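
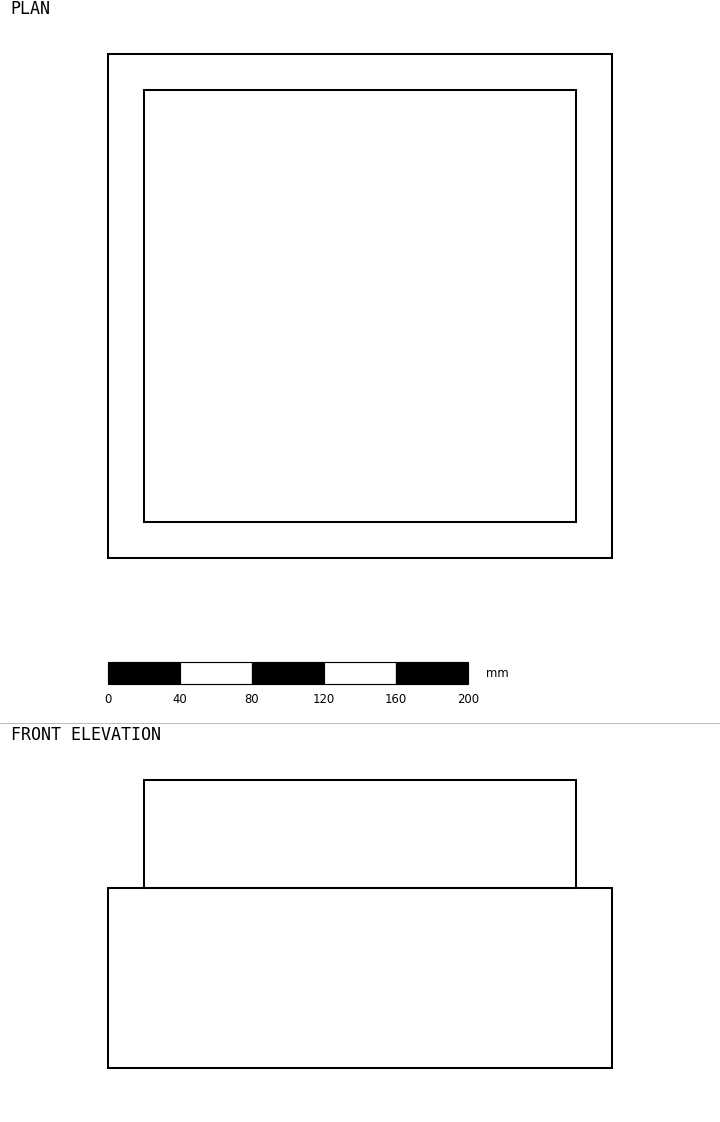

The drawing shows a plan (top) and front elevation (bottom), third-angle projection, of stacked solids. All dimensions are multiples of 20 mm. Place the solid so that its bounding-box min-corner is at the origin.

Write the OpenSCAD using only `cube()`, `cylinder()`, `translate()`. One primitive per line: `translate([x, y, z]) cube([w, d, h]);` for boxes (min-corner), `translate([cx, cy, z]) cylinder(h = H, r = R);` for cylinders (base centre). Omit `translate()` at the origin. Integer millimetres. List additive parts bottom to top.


cube([280, 280, 100]);
translate([20, 20, 100]) cube([240, 240, 60]);


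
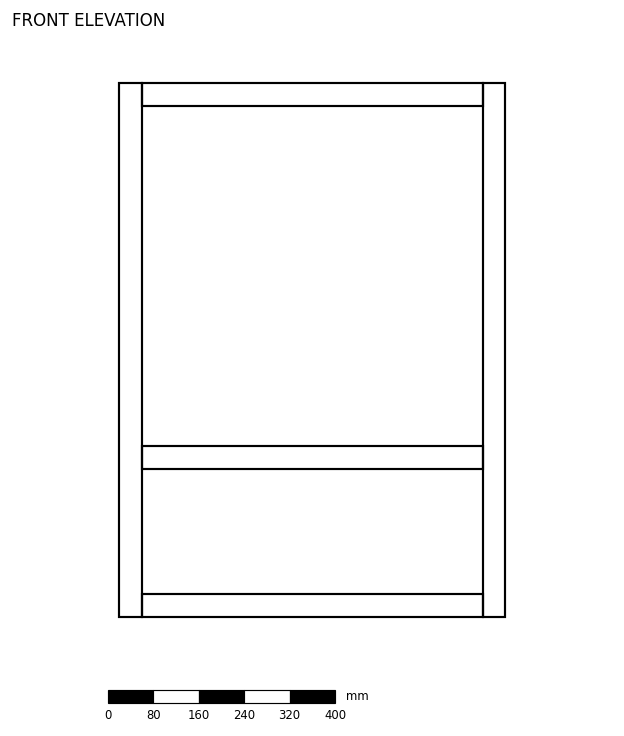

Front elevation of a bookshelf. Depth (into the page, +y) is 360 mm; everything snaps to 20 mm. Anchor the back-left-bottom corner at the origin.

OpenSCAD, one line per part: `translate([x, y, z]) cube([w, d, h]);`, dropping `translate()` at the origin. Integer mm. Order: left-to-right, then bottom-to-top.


cube([40, 360, 940]);
translate([40, 0, 0]) cube([600, 360, 40]);
translate([40, 0, 260]) cube([600, 360, 40]);
translate([40, 0, 900]) cube([600, 360, 40]);
translate([640, 0, 0]) cube([40, 360, 940]);


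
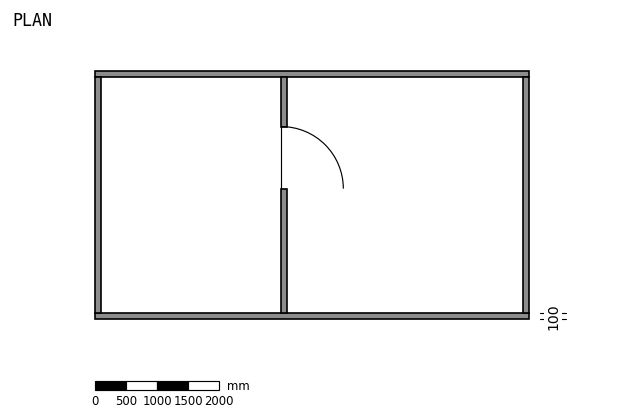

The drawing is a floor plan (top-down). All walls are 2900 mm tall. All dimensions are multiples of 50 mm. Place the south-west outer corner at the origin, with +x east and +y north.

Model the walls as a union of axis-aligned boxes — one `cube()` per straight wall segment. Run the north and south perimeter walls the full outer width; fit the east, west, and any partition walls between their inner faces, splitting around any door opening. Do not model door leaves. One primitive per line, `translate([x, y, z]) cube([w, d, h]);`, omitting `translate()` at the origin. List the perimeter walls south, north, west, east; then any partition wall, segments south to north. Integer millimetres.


cube([7000, 100, 2900]);
translate([0, 3900, 0]) cube([7000, 100, 2900]);
translate([0, 100, 0]) cube([100, 3800, 2900]);
translate([6900, 100, 0]) cube([100, 3800, 2900]);
translate([3000, 100, 0]) cube([100, 2000, 2900]);
translate([3000, 3100, 0]) cube([100, 800, 2900]);


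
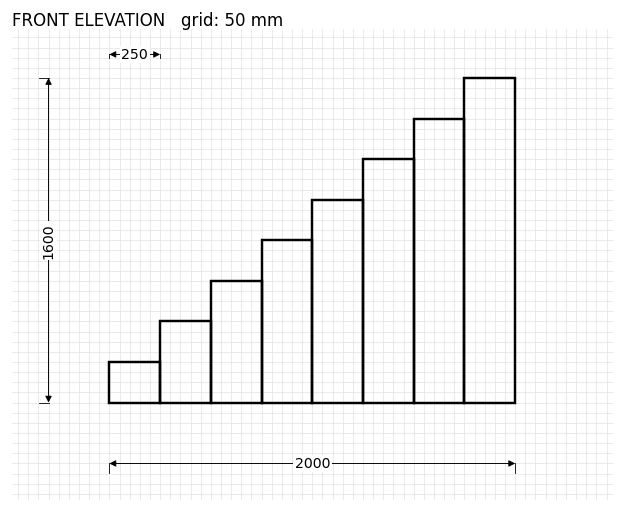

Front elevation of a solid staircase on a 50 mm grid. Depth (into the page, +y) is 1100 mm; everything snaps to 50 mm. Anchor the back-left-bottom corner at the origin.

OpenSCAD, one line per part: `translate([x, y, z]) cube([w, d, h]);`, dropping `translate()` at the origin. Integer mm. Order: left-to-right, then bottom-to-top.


cube([250, 1100, 200]);
translate([250, 0, 0]) cube([250, 1100, 400]);
translate([500, 0, 0]) cube([250, 1100, 600]);
translate([750, 0, 0]) cube([250, 1100, 800]);
translate([1000, 0, 0]) cube([250, 1100, 1000]);
translate([1250, 0, 0]) cube([250, 1100, 1200]);
translate([1500, 0, 0]) cube([250, 1100, 1400]);
translate([1750, 0, 0]) cube([250, 1100, 1600]);


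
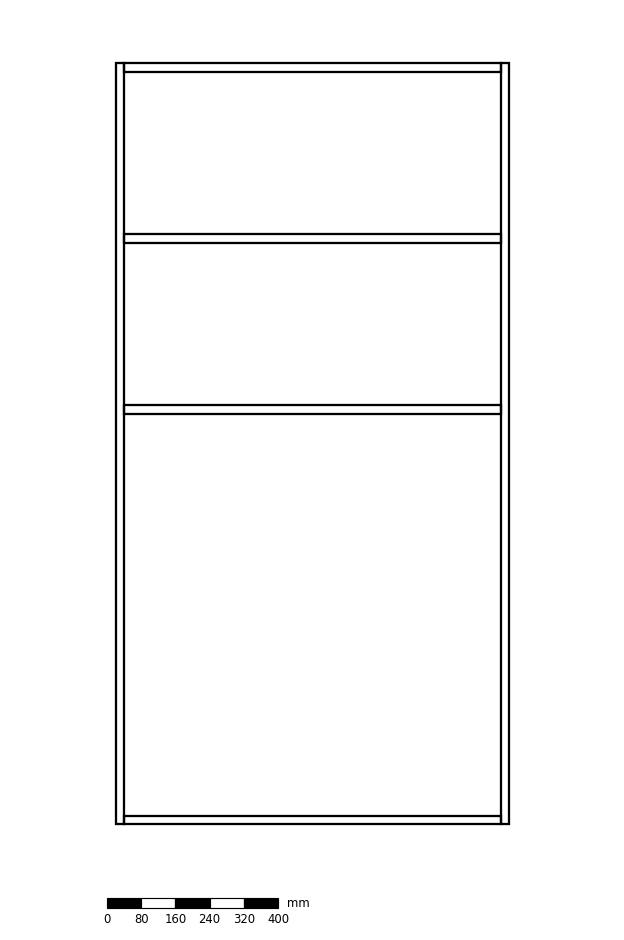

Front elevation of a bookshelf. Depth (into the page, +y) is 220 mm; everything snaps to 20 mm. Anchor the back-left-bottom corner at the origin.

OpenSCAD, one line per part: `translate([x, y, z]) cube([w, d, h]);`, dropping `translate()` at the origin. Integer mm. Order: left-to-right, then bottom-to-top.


cube([20, 220, 1780]);
translate([20, 0, 0]) cube([880, 220, 20]);
translate([20, 0, 960]) cube([880, 220, 20]);
translate([20, 0, 1360]) cube([880, 220, 20]);
translate([20, 0, 1760]) cube([880, 220, 20]);
translate([900, 0, 0]) cube([20, 220, 1780]);


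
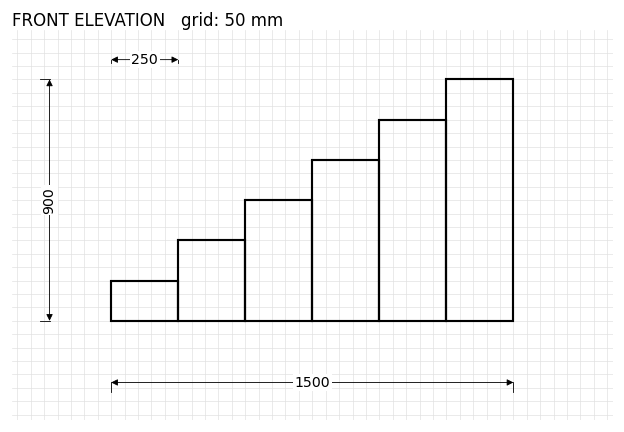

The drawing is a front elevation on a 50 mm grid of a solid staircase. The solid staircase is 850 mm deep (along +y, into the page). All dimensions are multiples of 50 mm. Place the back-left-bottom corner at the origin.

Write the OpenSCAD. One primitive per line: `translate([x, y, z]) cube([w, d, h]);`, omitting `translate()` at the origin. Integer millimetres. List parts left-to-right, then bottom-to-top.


cube([250, 850, 150]);
translate([250, 0, 0]) cube([250, 850, 300]);
translate([500, 0, 0]) cube([250, 850, 450]);
translate([750, 0, 0]) cube([250, 850, 600]);
translate([1000, 0, 0]) cube([250, 850, 750]);
translate([1250, 0, 0]) cube([250, 850, 900]);


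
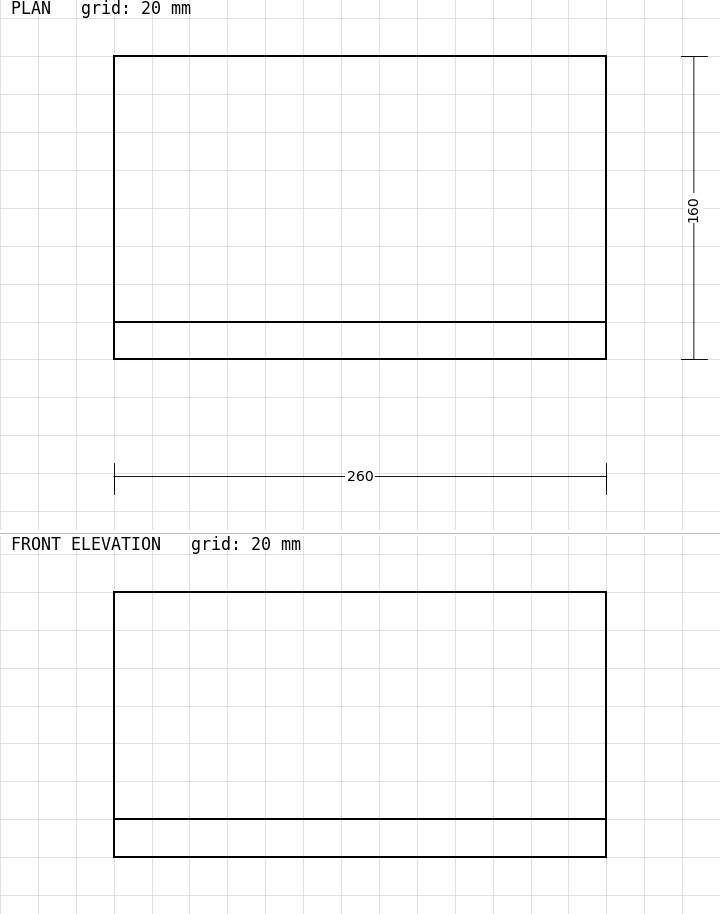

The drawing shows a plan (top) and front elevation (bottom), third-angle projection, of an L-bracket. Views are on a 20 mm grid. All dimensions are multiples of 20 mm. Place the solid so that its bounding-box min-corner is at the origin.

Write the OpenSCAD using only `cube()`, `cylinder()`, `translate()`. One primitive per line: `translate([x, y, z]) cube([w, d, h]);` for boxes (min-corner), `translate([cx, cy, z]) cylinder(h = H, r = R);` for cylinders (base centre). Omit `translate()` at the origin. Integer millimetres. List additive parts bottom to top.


cube([260, 160, 20]);
translate([0, 0, 20]) cube([260, 20, 120]);


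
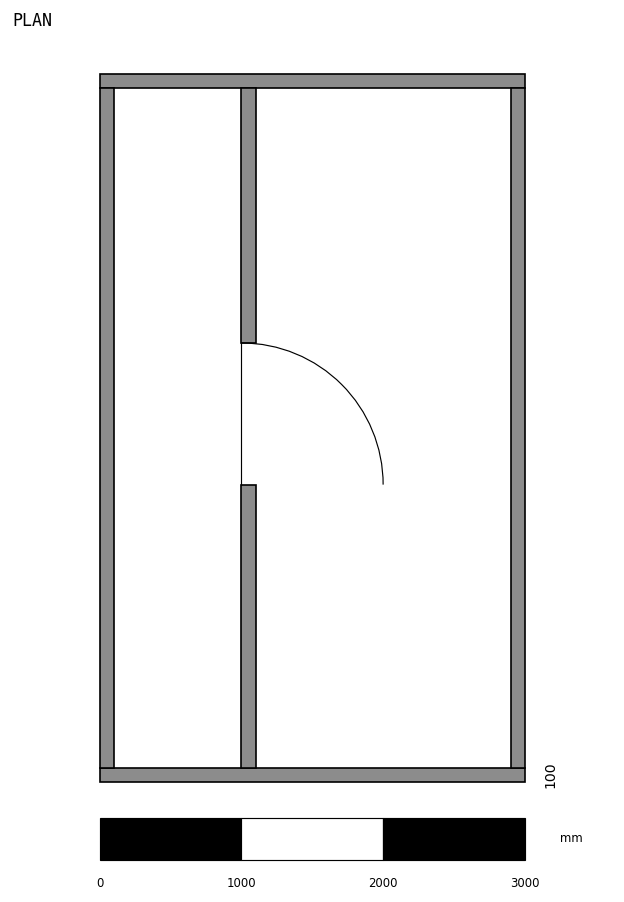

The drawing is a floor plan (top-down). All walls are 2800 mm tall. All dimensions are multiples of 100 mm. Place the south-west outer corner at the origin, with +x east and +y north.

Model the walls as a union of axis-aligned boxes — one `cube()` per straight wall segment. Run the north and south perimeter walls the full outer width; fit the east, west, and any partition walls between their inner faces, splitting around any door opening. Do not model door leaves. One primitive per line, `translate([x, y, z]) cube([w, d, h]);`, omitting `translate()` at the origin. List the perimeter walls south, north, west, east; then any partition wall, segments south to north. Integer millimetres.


cube([3000, 100, 2800]);
translate([0, 4900, 0]) cube([3000, 100, 2800]);
translate([0, 100, 0]) cube([100, 4800, 2800]);
translate([2900, 100, 0]) cube([100, 4800, 2800]);
translate([1000, 100, 0]) cube([100, 2000, 2800]);
translate([1000, 3100, 0]) cube([100, 1800, 2800]);


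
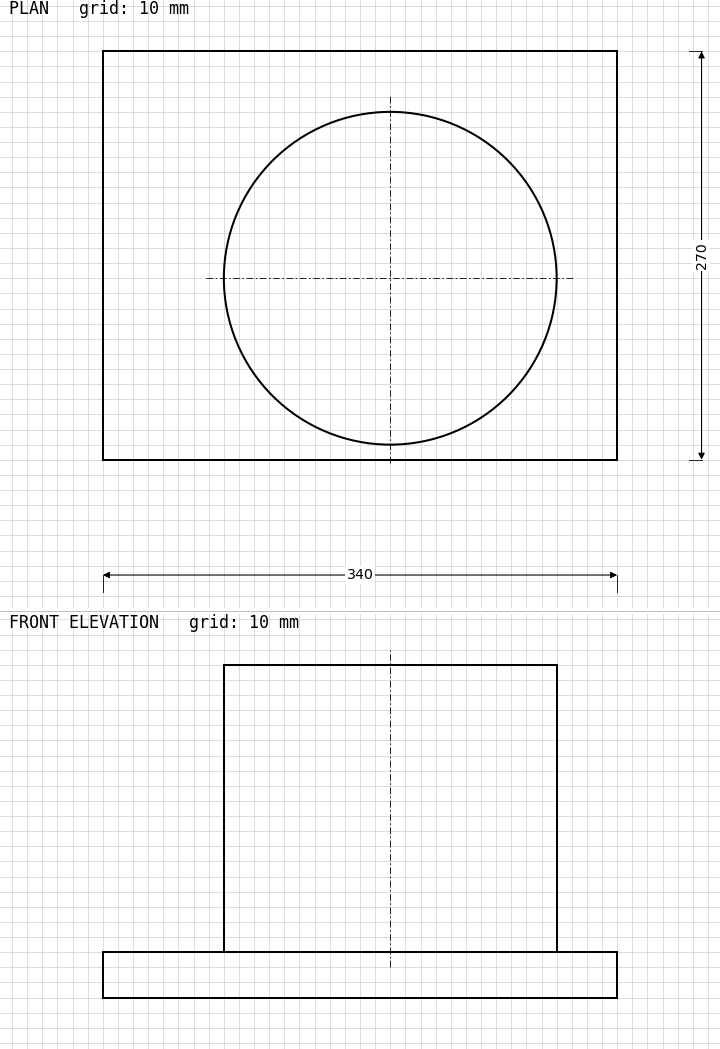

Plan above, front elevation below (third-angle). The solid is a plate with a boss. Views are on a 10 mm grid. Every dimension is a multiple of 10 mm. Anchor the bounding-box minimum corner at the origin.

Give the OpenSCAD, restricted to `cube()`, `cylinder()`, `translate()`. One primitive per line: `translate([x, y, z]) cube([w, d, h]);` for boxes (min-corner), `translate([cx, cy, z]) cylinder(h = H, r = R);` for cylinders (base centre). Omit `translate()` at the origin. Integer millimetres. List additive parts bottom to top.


cube([340, 270, 30]);
translate([190, 120, 30]) cylinder(h = 190, r = 110);


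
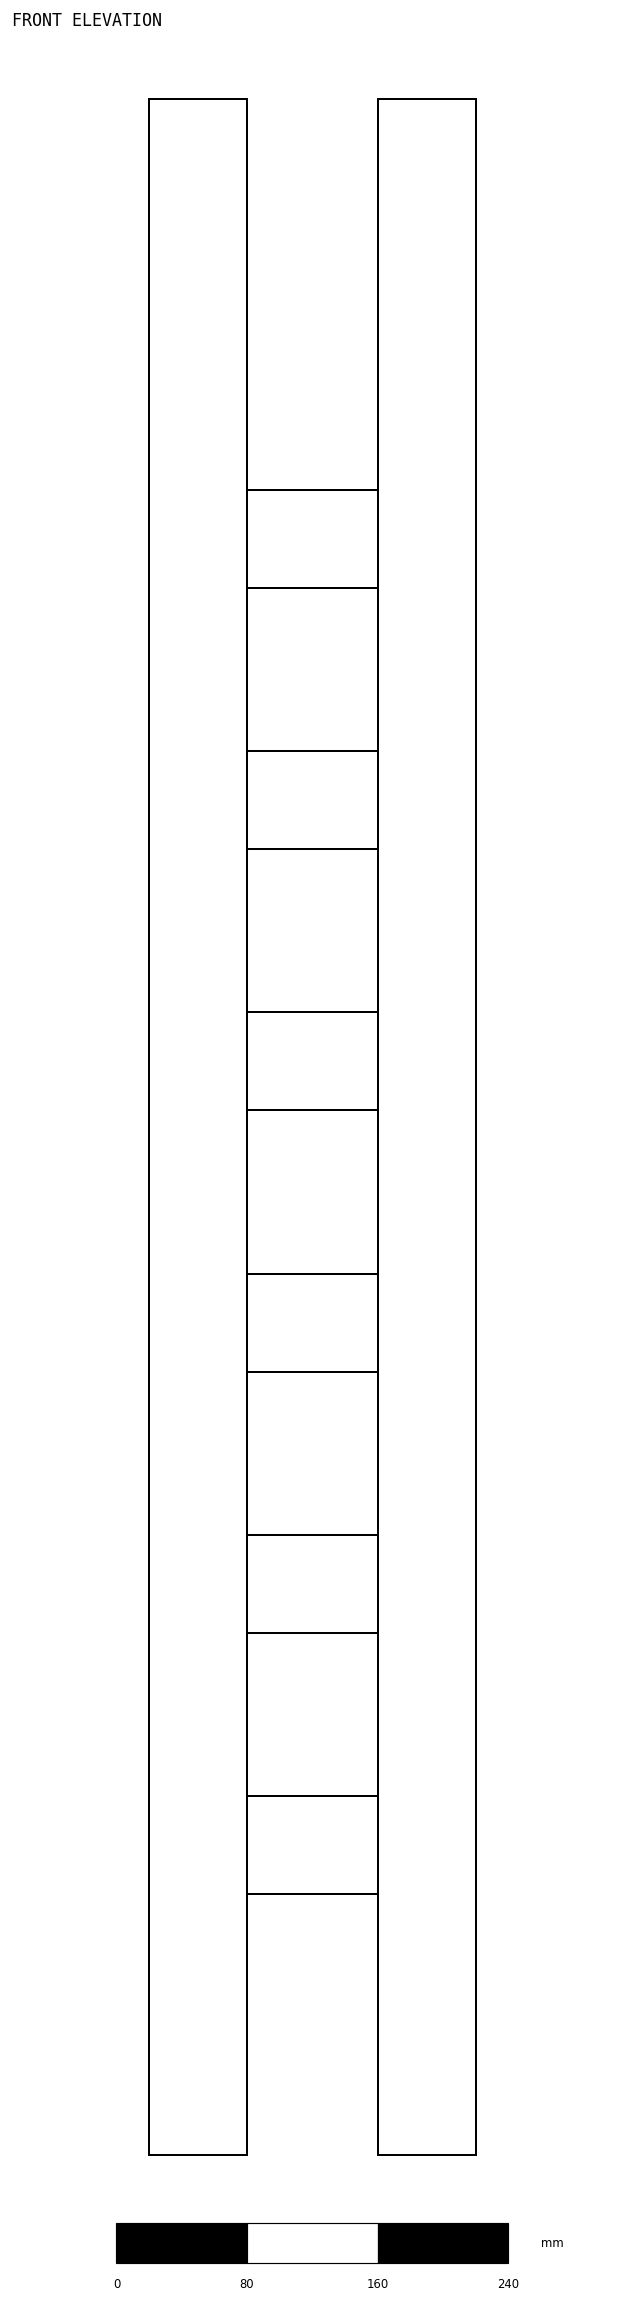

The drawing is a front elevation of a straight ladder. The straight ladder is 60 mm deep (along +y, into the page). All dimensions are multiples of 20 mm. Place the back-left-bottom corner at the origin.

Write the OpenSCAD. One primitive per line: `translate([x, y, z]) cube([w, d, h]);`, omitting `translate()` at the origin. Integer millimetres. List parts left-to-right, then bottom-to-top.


cube([60, 60, 1260]);
translate([60, 0, 160]) cube([80, 60, 60]);
translate([60, 0, 320]) cube([80, 60, 60]);
translate([60, 0, 480]) cube([80, 60, 60]);
translate([60, 0, 640]) cube([80, 60, 60]);
translate([60, 0, 800]) cube([80, 60, 60]);
translate([60, 0, 960]) cube([80, 60, 60]);
translate([140, 0, 0]) cube([60, 60, 1260]);


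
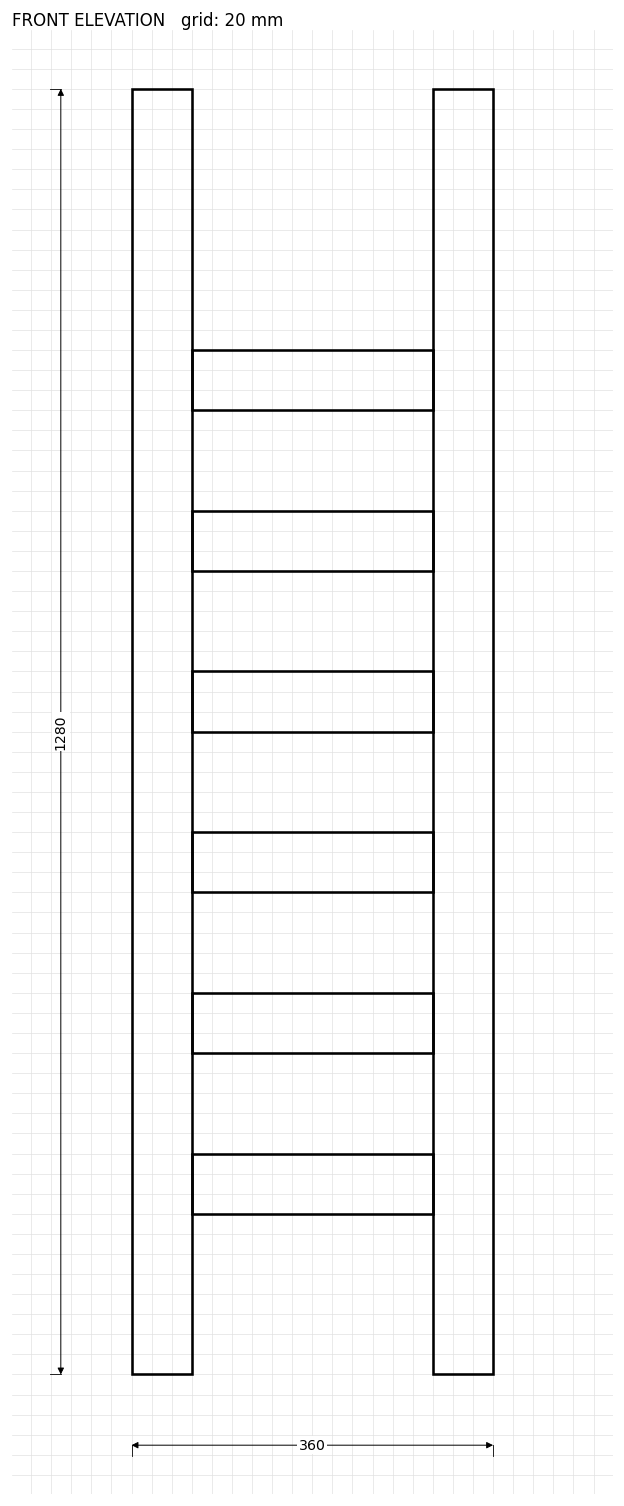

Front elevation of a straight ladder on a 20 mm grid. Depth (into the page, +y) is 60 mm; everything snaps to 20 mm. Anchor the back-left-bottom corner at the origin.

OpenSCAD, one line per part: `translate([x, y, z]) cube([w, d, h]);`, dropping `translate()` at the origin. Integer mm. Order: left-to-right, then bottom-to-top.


cube([60, 60, 1280]);
translate([60, 0, 160]) cube([240, 60, 60]);
translate([60, 0, 320]) cube([240, 60, 60]);
translate([60, 0, 480]) cube([240, 60, 60]);
translate([60, 0, 640]) cube([240, 60, 60]);
translate([60, 0, 800]) cube([240, 60, 60]);
translate([60, 0, 960]) cube([240, 60, 60]);
translate([300, 0, 0]) cube([60, 60, 1280]);


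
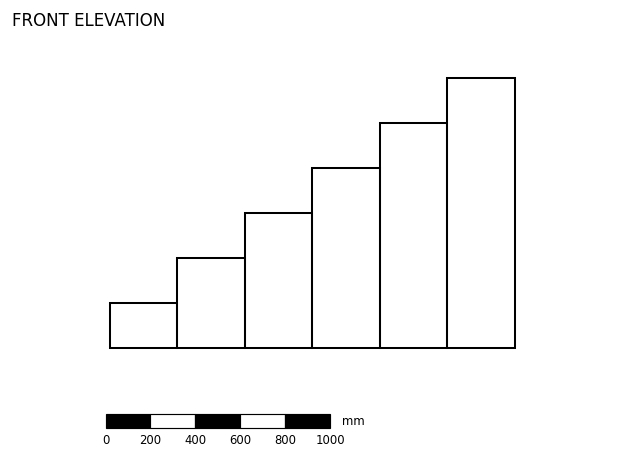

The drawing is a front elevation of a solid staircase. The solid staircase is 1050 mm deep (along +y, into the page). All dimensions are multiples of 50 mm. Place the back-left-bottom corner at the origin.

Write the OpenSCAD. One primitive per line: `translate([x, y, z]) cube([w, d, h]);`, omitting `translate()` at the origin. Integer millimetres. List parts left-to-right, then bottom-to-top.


cube([300, 1050, 200]);
translate([300, 0, 0]) cube([300, 1050, 400]);
translate([600, 0, 0]) cube([300, 1050, 600]);
translate([900, 0, 0]) cube([300, 1050, 800]);
translate([1200, 0, 0]) cube([300, 1050, 1000]);
translate([1500, 0, 0]) cube([300, 1050, 1200]);


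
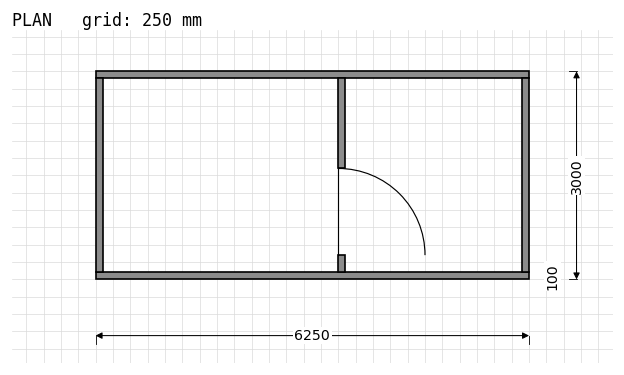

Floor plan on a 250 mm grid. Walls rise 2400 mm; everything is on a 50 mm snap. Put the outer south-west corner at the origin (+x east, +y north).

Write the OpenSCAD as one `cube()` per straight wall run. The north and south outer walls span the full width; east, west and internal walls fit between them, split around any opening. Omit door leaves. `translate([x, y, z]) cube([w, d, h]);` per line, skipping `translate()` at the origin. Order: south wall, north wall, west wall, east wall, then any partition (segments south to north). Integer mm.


cube([6250, 100, 2400]);
translate([0, 2900, 0]) cube([6250, 100, 2400]);
translate([0, 100, 0]) cube([100, 2800, 2400]);
translate([6150, 100, 0]) cube([100, 2800, 2400]);
translate([3500, 100, 0]) cube([100, 250, 2400]);
translate([3500, 1600, 0]) cube([100, 1300, 2400]);


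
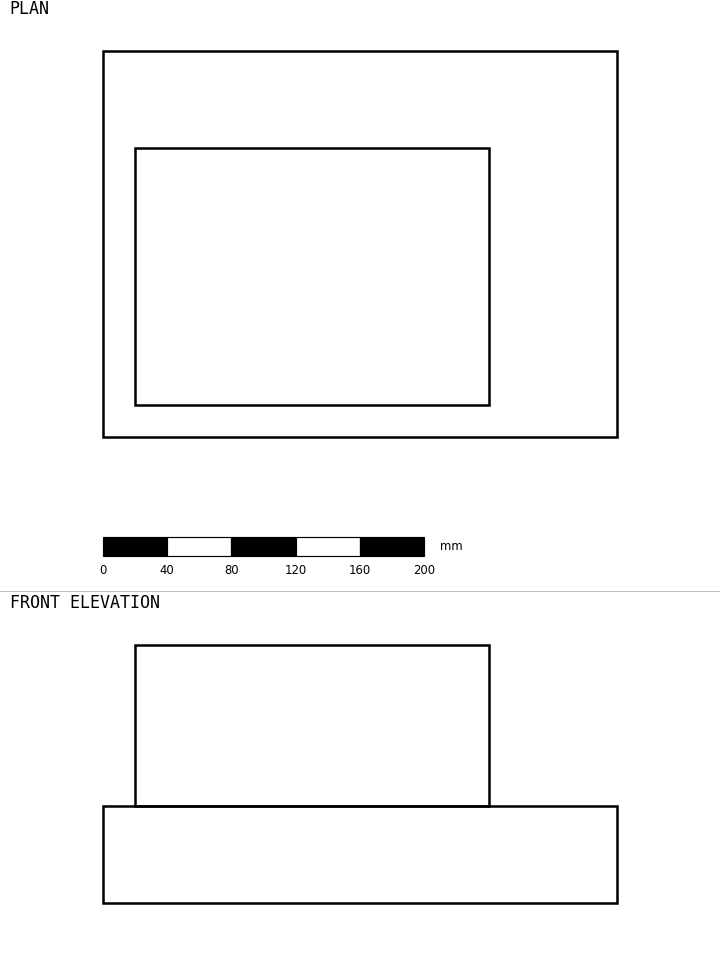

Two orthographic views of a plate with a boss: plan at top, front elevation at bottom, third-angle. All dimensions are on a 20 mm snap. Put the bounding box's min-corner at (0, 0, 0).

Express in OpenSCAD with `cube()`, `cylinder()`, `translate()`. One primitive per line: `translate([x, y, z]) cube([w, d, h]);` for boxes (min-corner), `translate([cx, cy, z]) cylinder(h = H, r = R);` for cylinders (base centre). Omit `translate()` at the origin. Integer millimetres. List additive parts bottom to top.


cube([320, 240, 60]);
translate([20, 20, 60]) cube([220, 160, 100]);


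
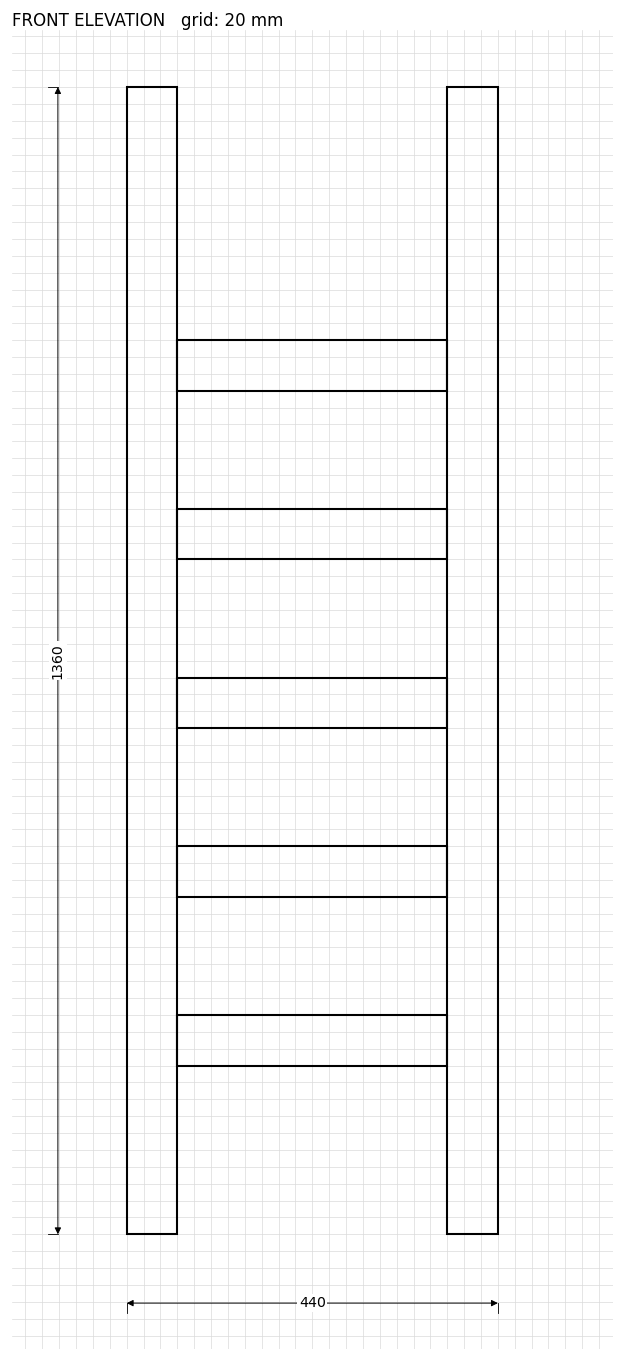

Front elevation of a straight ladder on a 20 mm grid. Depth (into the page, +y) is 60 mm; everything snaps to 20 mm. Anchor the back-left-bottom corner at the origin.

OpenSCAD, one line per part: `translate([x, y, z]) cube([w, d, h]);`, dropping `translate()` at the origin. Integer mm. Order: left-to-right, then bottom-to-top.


cube([60, 60, 1360]);
translate([60, 0, 200]) cube([320, 60, 60]);
translate([60, 0, 400]) cube([320, 60, 60]);
translate([60, 0, 600]) cube([320, 60, 60]);
translate([60, 0, 800]) cube([320, 60, 60]);
translate([60, 0, 1000]) cube([320, 60, 60]);
translate([380, 0, 0]) cube([60, 60, 1360]);


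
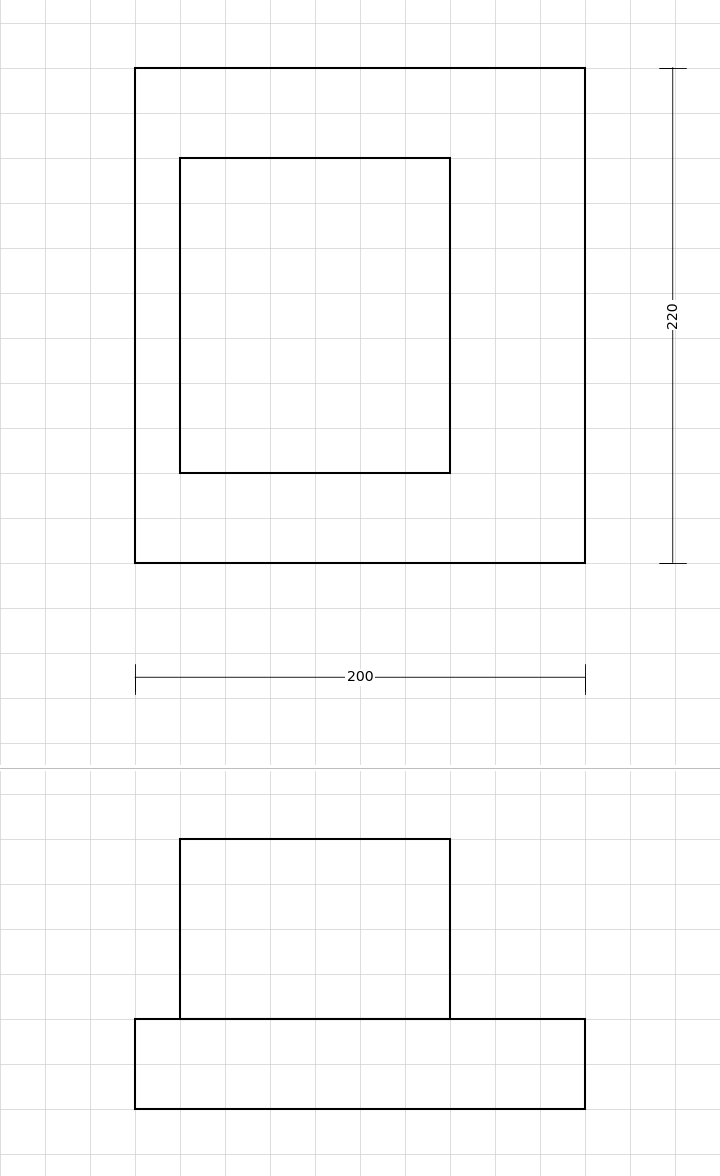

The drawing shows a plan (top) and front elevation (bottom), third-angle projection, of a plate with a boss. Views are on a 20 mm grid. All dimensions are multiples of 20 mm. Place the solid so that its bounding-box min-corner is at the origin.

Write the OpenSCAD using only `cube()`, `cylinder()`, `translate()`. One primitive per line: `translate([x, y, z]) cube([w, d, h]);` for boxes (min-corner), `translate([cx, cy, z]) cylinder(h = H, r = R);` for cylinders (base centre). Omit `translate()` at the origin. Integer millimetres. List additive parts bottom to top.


cube([200, 220, 40]);
translate([20, 40, 40]) cube([120, 140, 80]);


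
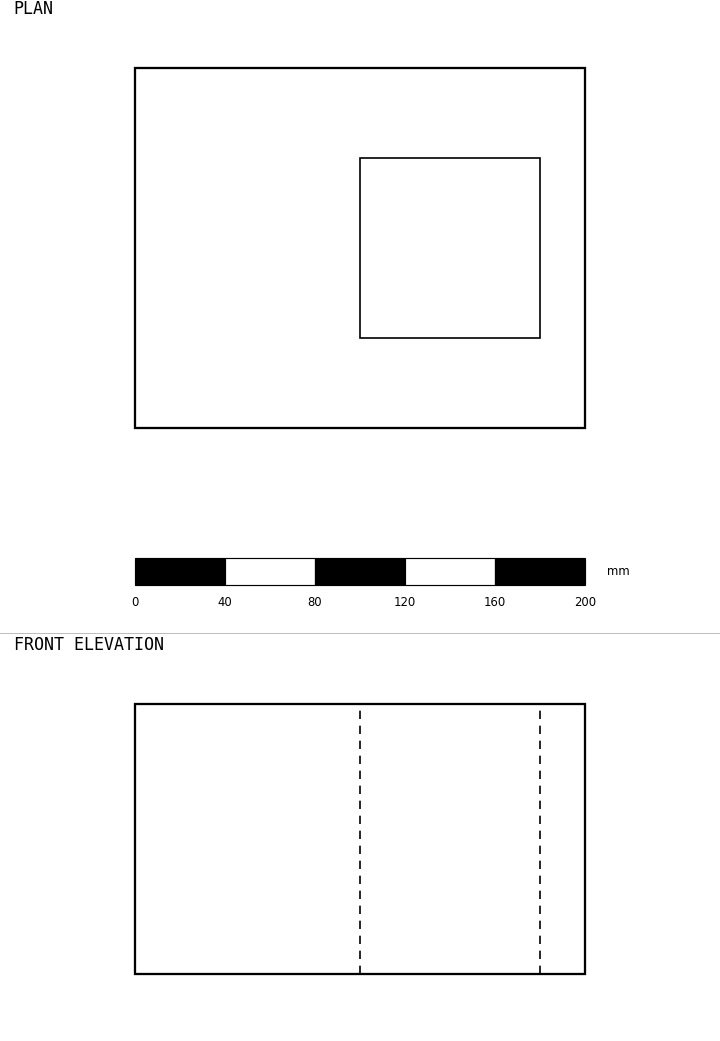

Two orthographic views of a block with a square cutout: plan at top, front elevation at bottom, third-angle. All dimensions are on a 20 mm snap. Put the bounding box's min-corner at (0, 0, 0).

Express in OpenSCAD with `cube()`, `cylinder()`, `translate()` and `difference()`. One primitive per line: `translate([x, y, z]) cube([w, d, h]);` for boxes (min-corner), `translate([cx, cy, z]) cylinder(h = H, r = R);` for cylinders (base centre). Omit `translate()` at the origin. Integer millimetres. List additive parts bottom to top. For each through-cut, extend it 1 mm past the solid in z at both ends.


difference() {
  cube([200, 160, 120]);
  translate([100, 40, -1]) cube([80, 80, 122]);
}


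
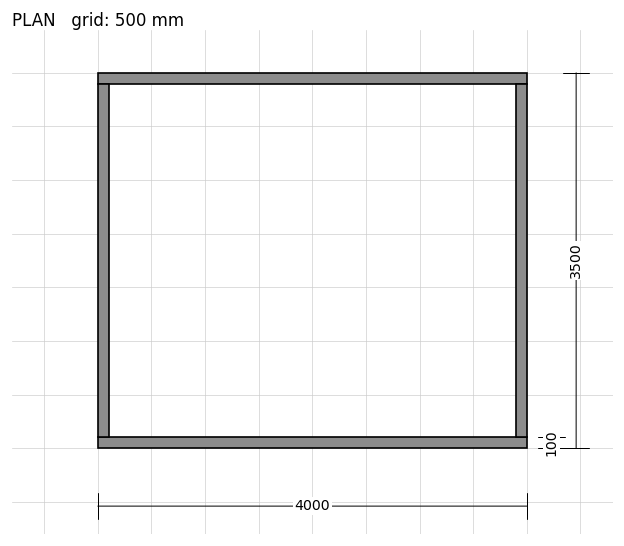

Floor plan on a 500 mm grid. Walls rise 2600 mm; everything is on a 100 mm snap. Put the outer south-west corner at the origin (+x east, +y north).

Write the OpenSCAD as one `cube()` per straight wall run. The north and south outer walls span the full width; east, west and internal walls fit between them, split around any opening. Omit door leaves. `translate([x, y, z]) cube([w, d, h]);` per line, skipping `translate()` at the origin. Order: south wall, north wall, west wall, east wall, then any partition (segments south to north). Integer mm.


cube([4000, 100, 2600]);
translate([0, 3400, 0]) cube([4000, 100, 2600]);
translate([0, 100, 0]) cube([100, 3300, 2600]);
translate([3900, 100, 0]) cube([100, 3300, 2600]);


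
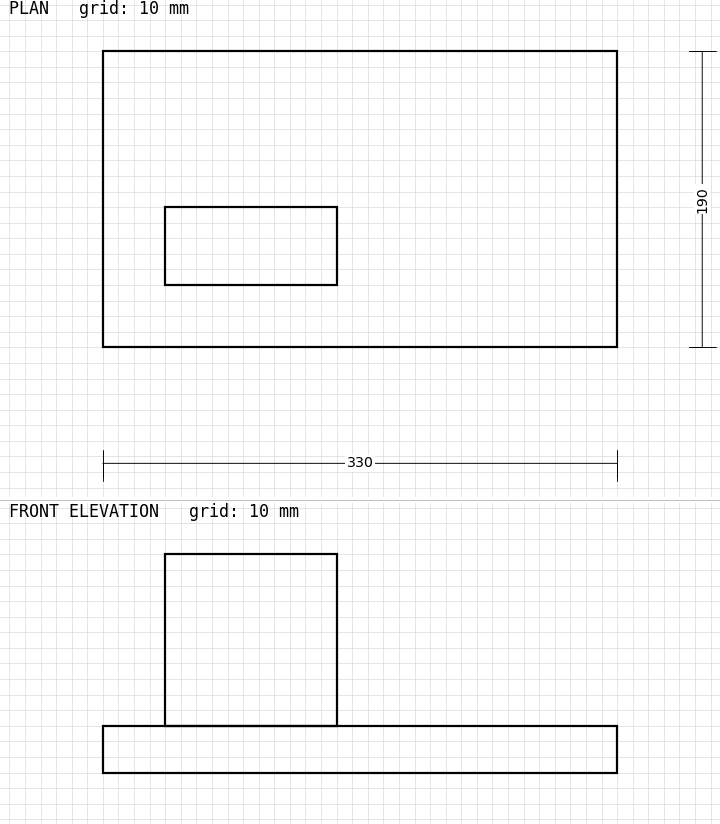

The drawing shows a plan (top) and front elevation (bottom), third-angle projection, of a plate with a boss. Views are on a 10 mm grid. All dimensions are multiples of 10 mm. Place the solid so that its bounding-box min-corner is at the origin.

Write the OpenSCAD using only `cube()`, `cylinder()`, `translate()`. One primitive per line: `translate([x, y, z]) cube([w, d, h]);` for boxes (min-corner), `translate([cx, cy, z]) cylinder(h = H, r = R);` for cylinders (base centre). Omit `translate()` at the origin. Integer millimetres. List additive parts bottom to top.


cube([330, 190, 30]);
translate([40, 40, 30]) cube([110, 50, 110]);


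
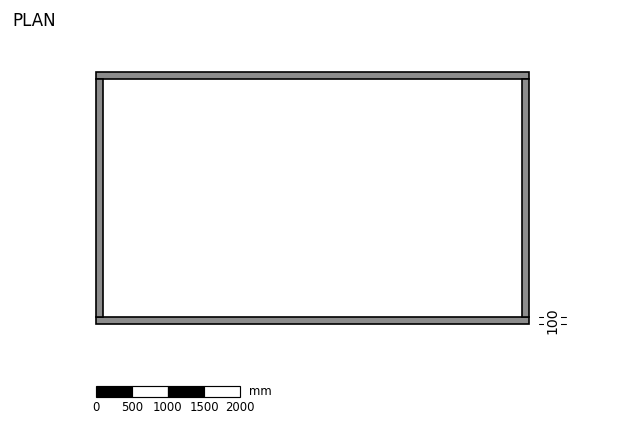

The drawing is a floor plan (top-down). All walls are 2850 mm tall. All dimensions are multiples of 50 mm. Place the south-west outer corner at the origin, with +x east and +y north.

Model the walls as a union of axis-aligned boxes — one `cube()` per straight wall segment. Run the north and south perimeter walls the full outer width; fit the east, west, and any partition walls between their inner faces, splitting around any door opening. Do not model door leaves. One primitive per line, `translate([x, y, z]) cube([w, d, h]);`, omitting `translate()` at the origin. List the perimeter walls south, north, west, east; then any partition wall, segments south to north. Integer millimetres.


cube([6000, 100, 2850]);
translate([0, 3400, 0]) cube([6000, 100, 2850]);
translate([0, 100, 0]) cube([100, 3300, 2850]);
translate([5900, 100, 0]) cube([100, 3300, 2850]);


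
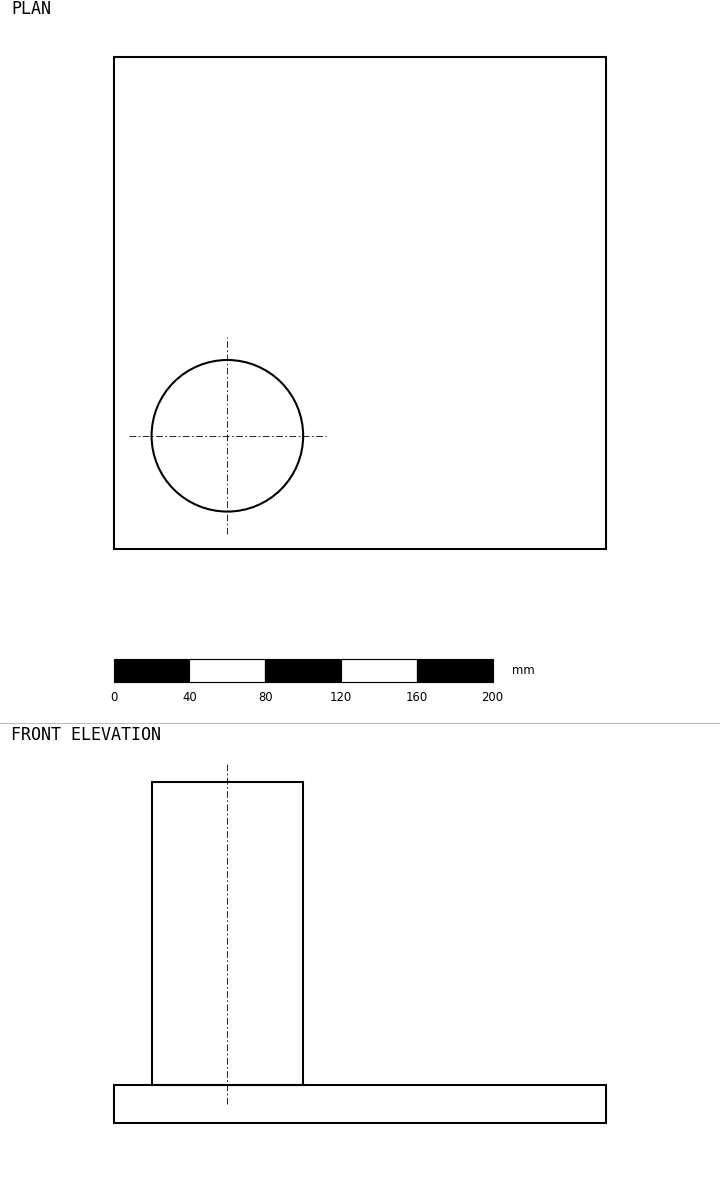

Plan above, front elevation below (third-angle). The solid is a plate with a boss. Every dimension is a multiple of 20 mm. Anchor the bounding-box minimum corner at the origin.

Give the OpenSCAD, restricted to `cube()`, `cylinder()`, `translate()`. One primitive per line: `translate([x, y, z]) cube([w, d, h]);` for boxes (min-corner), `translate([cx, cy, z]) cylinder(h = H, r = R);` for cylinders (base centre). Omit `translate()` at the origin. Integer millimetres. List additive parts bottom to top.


cube([260, 260, 20]);
translate([60, 60, 20]) cylinder(h = 160, r = 40);


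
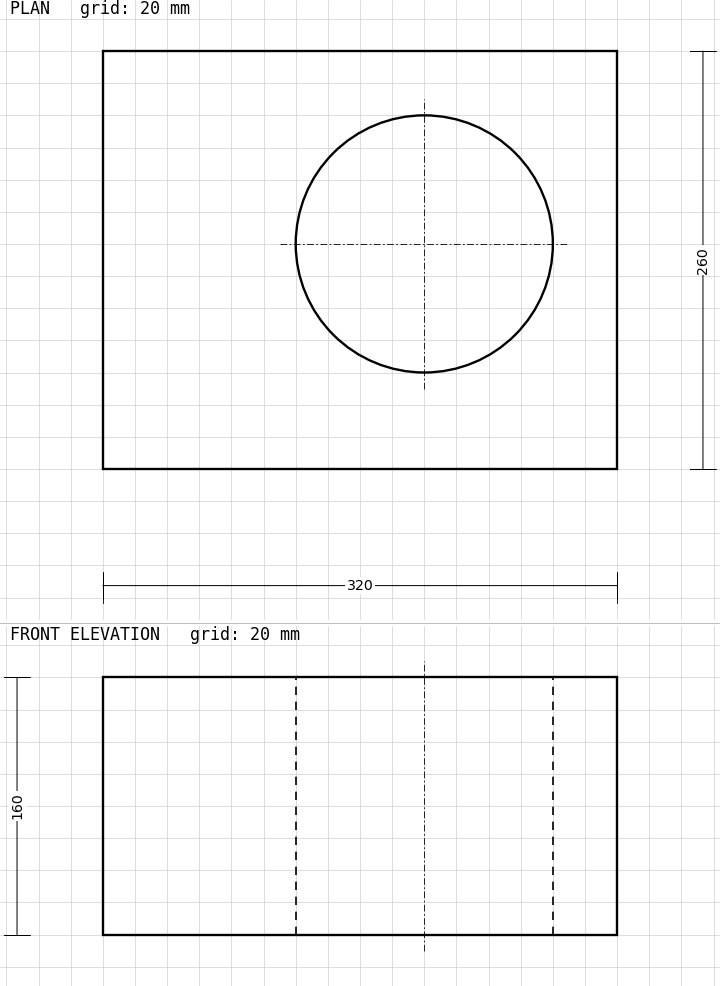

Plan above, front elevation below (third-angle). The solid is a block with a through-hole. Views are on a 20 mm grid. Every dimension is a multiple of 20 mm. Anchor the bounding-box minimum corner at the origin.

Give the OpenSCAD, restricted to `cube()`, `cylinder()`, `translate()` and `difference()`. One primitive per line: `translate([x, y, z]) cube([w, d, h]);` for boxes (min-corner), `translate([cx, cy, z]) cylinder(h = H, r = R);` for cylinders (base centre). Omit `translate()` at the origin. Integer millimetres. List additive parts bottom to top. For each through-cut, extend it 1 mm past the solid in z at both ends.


difference() {
  cube([320, 260, 160]);
  translate([200, 140, -1]) cylinder(h = 162, r = 80);
}


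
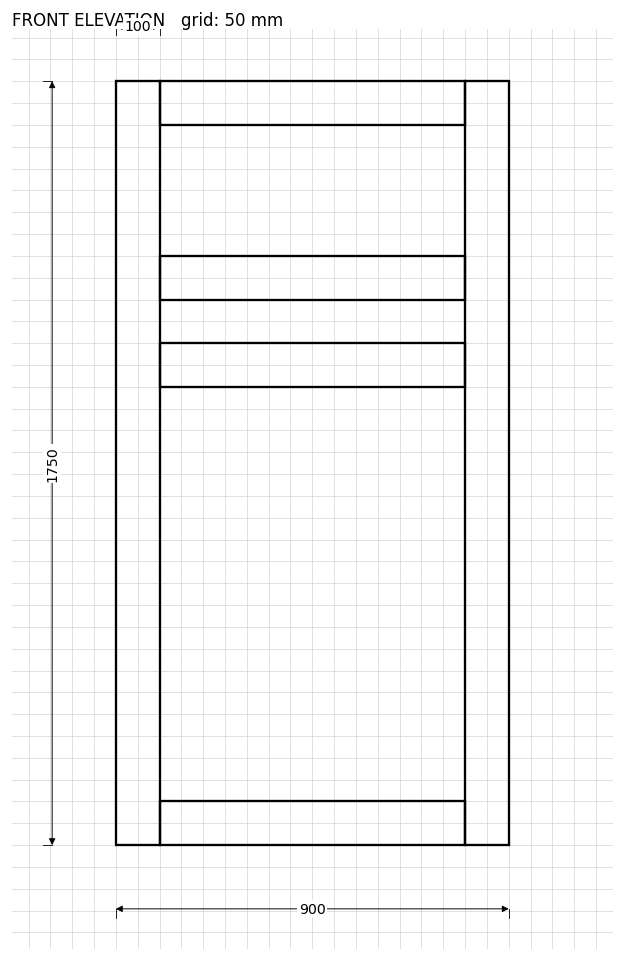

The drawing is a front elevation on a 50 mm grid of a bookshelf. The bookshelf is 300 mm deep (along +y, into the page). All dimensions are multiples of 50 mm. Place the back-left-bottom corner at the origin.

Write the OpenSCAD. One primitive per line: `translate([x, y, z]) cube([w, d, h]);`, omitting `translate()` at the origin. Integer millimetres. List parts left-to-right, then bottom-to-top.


cube([100, 300, 1750]);
translate([100, 0, 0]) cube([700, 300, 100]);
translate([100, 0, 1050]) cube([700, 300, 100]);
translate([100, 0, 1250]) cube([700, 300, 100]);
translate([100, 0, 1650]) cube([700, 300, 100]);
translate([800, 0, 0]) cube([100, 300, 1750]);


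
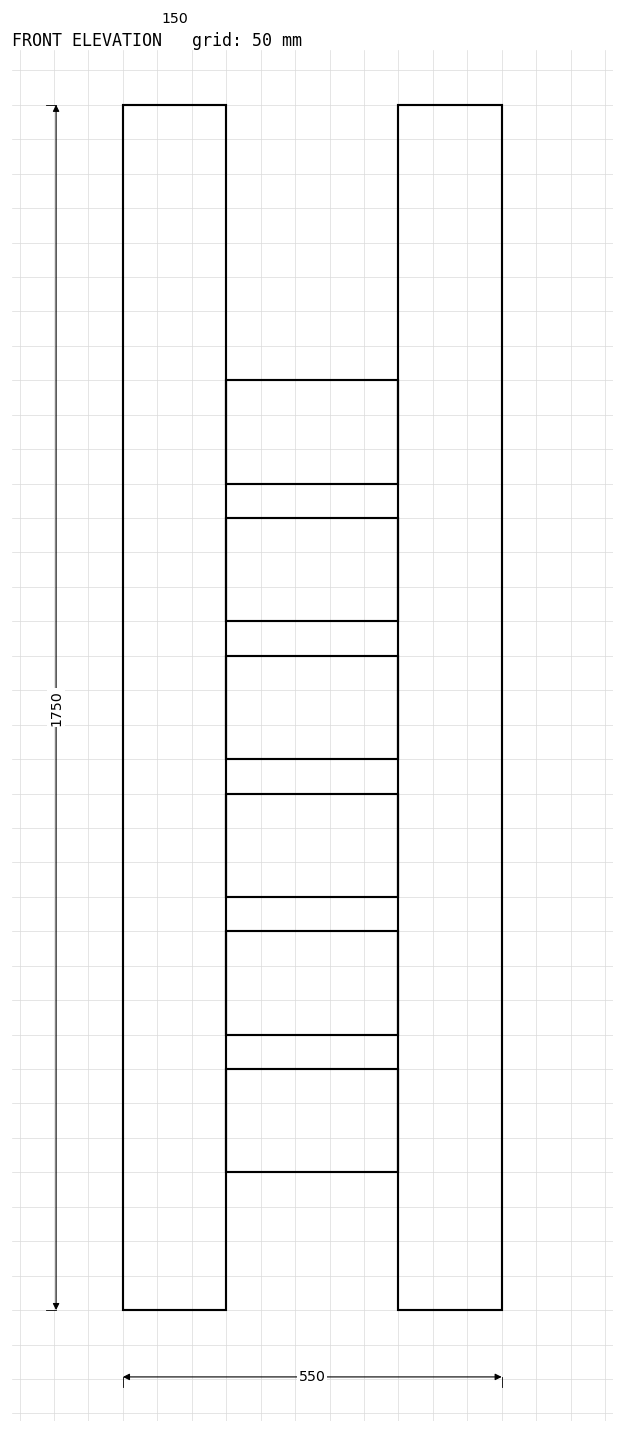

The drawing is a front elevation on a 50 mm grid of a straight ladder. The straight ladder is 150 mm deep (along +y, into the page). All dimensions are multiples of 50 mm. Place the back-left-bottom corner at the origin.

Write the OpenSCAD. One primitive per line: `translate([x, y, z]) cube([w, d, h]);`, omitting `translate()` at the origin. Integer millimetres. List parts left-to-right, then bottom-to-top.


cube([150, 150, 1750]);
translate([150, 0, 200]) cube([250, 150, 150]);
translate([150, 0, 400]) cube([250, 150, 150]);
translate([150, 0, 600]) cube([250, 150, 150]);
translate([150, 0, 800]) cube([250, 150, 150]);
translate([150, 0, 1000]) cube([250, 150, 150]);
translate([150, 0, 1200]) cube([250, 150, 150]);
translate([400, 0, 0]) cube([150, 150, 1750]);


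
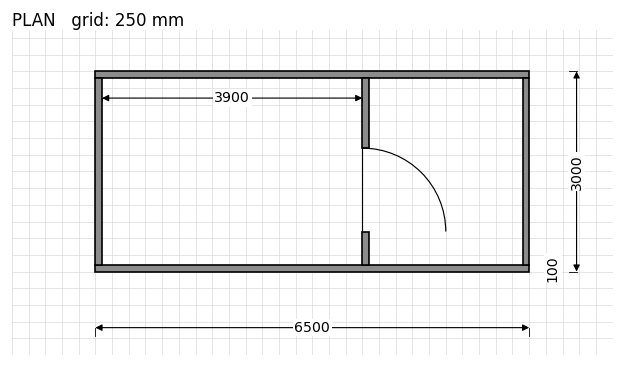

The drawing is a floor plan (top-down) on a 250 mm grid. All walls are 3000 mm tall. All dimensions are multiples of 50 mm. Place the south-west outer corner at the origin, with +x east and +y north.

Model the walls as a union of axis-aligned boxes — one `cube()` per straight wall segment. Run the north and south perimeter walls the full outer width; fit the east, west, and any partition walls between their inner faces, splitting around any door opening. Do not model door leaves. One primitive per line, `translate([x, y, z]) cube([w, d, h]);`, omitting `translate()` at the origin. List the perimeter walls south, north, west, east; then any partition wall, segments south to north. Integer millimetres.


cube([6500, 100, 3000]);
translate([0, 2900, 0]) cube([6500, 100, 3000]);
translate([0, 100, 0]) cube([100, 2800, 3000]);
translate([6400, 100, 0]) cube([100, 2800, 3000]);
translate([4000, 100, 0]) cube([100, 500, 3000]);
translate([4000, 1850, 0]) cube([100, 1050, 3000]);


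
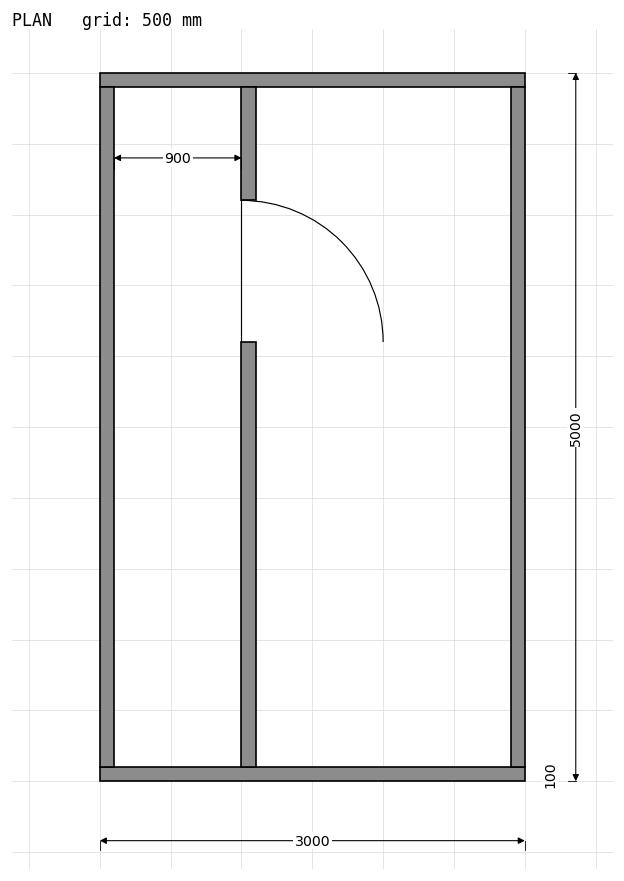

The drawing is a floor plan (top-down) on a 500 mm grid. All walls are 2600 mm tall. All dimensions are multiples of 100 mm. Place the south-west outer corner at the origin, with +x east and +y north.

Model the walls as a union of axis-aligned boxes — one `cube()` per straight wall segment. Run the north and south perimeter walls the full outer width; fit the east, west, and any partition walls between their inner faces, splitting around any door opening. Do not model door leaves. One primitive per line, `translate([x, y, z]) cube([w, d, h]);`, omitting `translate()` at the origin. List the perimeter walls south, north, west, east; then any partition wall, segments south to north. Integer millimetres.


cube([3000, 100, 2600]);
translate([0, 4900, 0]) cube([3000, 100, 2600]);
translate([0, 100, 0]) cube([100, 4800, 2600]);
translate([2900, 100, 0]) cube([100, 4800, 2600]);
translate([1000, 100, 0]) cube([100, 3000, 2600]);
translate([1000, 4100, 0]) cube([100, 800, 2600]);


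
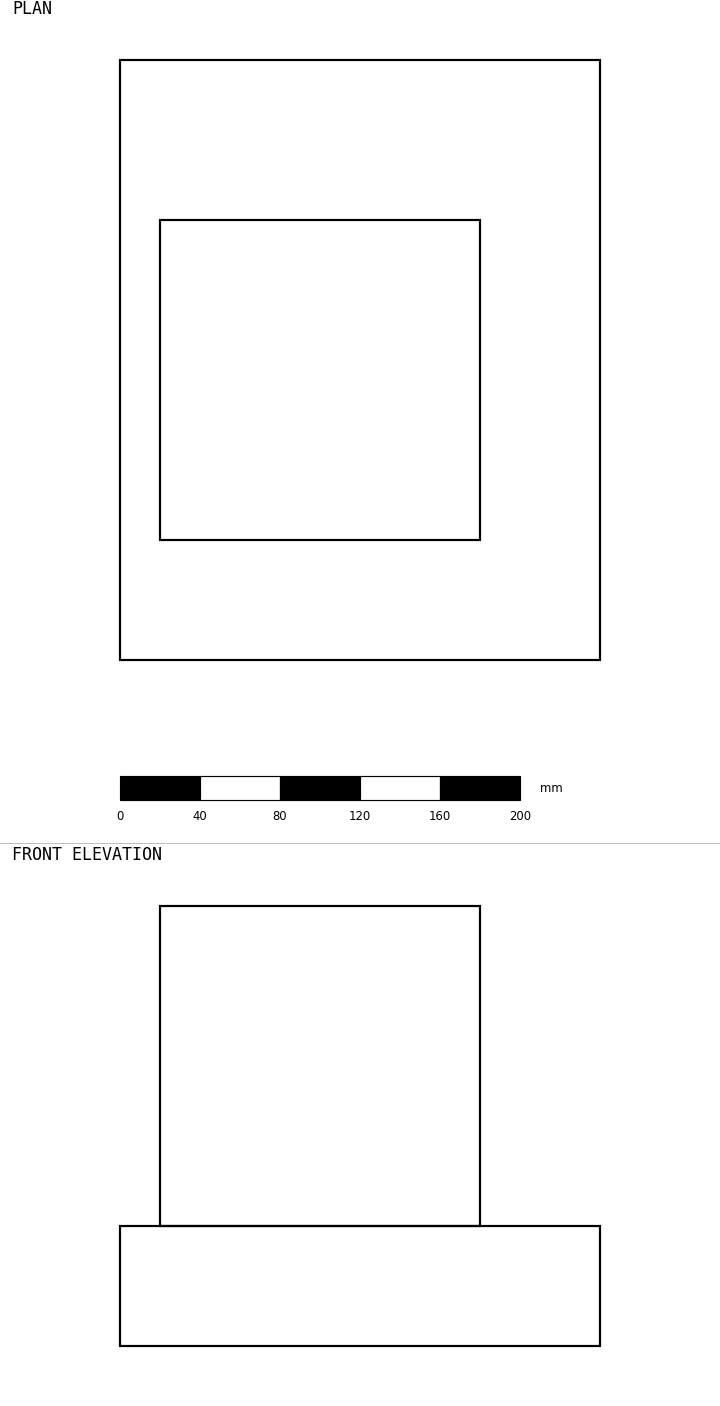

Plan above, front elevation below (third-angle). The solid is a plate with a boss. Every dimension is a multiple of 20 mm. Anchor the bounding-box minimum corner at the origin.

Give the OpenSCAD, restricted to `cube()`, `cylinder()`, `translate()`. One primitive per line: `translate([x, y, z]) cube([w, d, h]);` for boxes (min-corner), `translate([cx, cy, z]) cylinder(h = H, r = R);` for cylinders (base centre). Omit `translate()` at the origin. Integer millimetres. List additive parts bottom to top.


cube([240, 300, 60]);
translate([20, 60, 60]) cube([160, 160, 160]);


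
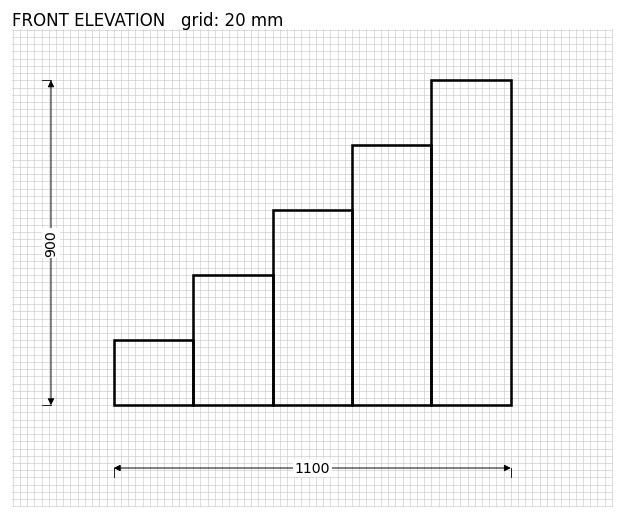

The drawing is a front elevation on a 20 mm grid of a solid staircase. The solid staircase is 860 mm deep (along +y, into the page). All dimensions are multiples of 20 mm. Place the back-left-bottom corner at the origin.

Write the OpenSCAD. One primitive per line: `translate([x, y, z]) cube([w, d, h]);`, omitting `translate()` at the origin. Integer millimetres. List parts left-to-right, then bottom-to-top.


cube([220, 860, 180]);
translate([220, 0, 0]) cube([220, 860, 360]);
translate([440, 0, 0]) cube([220, 860, 540]);
translate([660, 0, 0]) cube([220, 860, 720]);
translate([880, 0, 0]) cube([220, 860, 900]);


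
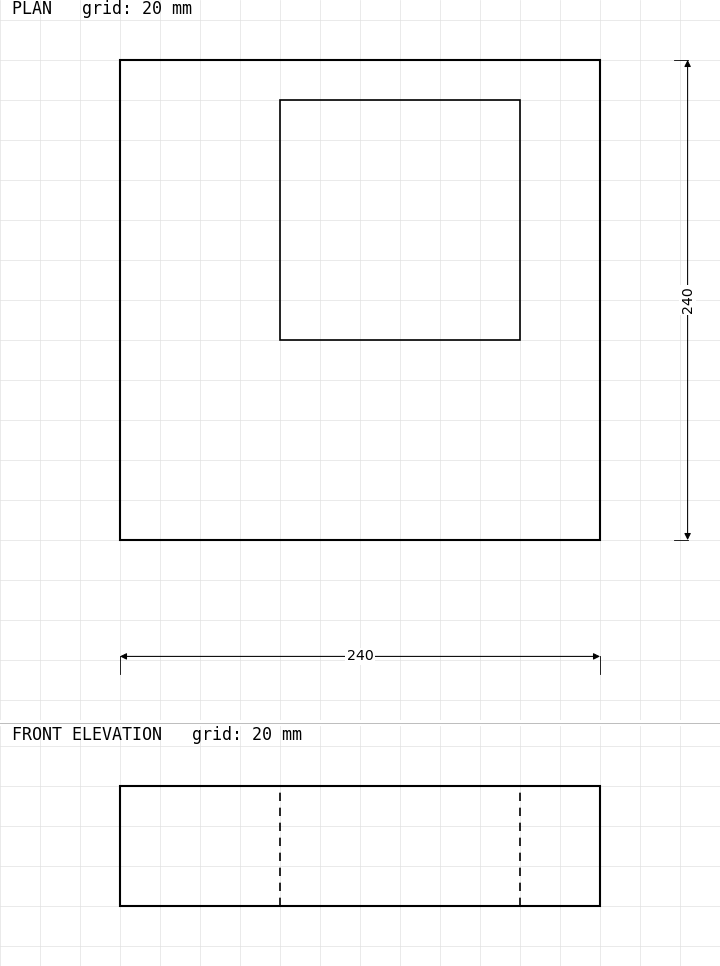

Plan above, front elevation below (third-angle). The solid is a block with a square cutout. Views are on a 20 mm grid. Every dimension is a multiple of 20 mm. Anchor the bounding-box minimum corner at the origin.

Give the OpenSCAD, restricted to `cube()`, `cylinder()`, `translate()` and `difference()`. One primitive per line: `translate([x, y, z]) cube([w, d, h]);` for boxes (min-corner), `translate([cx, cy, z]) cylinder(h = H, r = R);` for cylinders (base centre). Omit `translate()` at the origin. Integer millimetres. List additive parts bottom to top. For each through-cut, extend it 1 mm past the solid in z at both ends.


difference() {
  cube([240, 240, 60]);
  translate([80, 100, -1]) cube([120, 120, 62]);
}


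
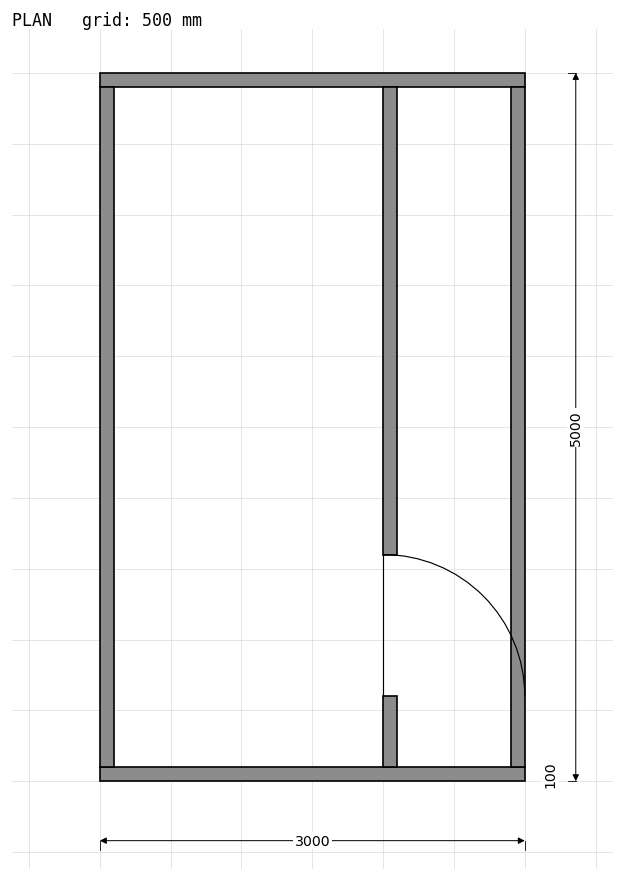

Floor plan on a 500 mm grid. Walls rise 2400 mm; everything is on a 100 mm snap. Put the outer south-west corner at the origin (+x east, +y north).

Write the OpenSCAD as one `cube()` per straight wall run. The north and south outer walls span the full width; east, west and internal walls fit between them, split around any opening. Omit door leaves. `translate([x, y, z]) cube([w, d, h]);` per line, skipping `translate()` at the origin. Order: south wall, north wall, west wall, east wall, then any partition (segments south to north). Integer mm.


cube([3000, 100, 2400]);
translate([0, 4900, 0]) cube([3000, 100, 2400]);
translate([0, 100, 0]) cube([100, 4800, 2400]);
translate([2900, 100, 0]) cube([100, 4800, 2400]);
translate([2000, 100, 0]) cube([100, 500, 2400]);
translate([2000, 1600, 0]) cube([100, 3300, 2400]);


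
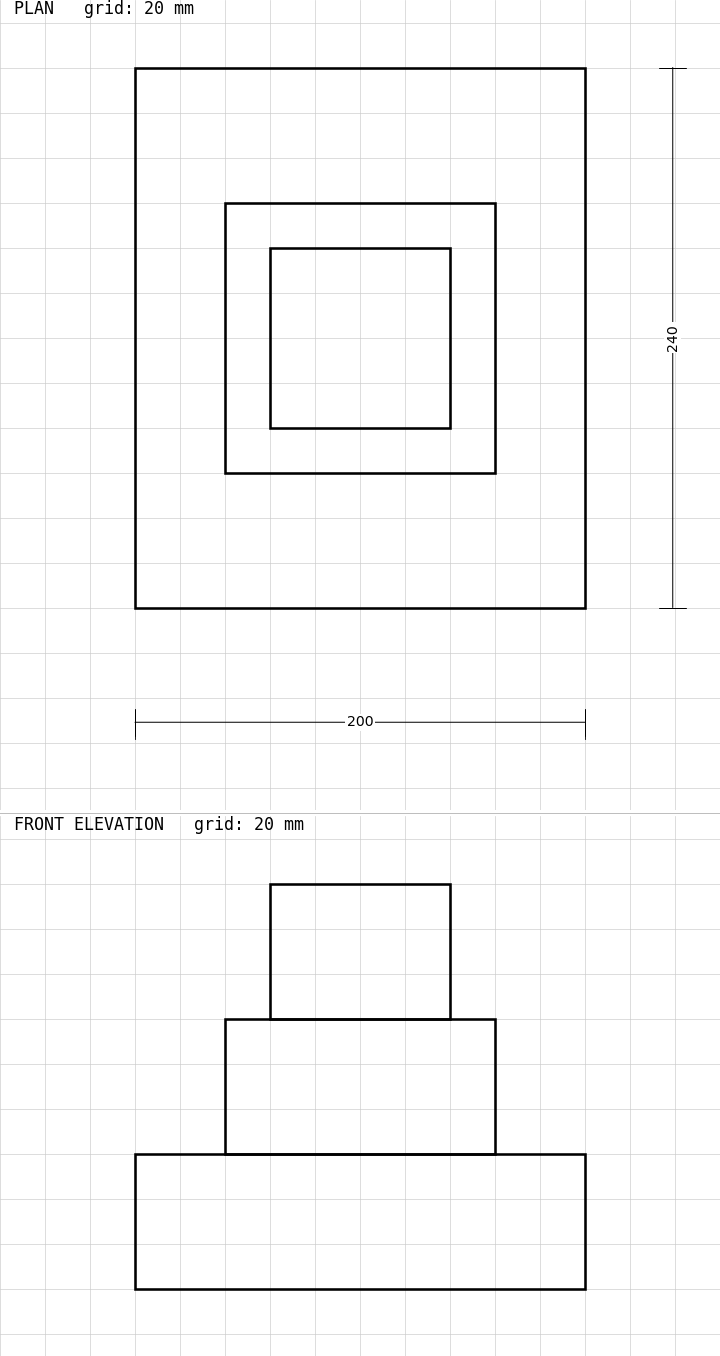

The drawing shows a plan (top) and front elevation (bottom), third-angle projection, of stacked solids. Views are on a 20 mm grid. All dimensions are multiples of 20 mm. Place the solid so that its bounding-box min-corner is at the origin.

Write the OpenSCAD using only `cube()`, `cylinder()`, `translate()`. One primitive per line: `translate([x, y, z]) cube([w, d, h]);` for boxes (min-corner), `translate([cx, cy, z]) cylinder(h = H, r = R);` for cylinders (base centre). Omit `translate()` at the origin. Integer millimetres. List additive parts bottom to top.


cube([200, 240, 60]);
translate([40, 60, 60]) cube([120, 120, 60]);
translate([60, 80, 120]) cube([80, 80, 60]);


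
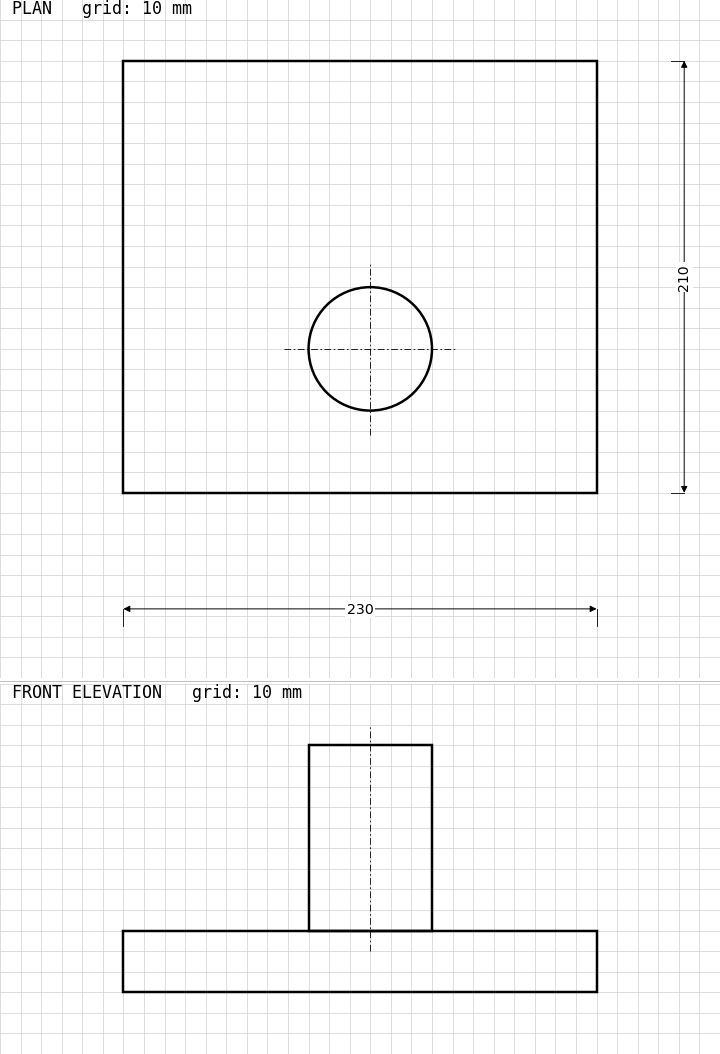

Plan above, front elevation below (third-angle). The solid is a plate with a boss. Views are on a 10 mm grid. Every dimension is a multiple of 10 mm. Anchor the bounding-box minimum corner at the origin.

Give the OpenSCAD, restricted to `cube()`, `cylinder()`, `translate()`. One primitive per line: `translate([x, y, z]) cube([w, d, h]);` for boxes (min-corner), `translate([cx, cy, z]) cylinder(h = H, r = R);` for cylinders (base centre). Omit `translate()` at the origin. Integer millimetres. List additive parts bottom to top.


cube([230, 210, 30]);
translate([120, 70, 30]) cylinder(h = 90, r = 30);


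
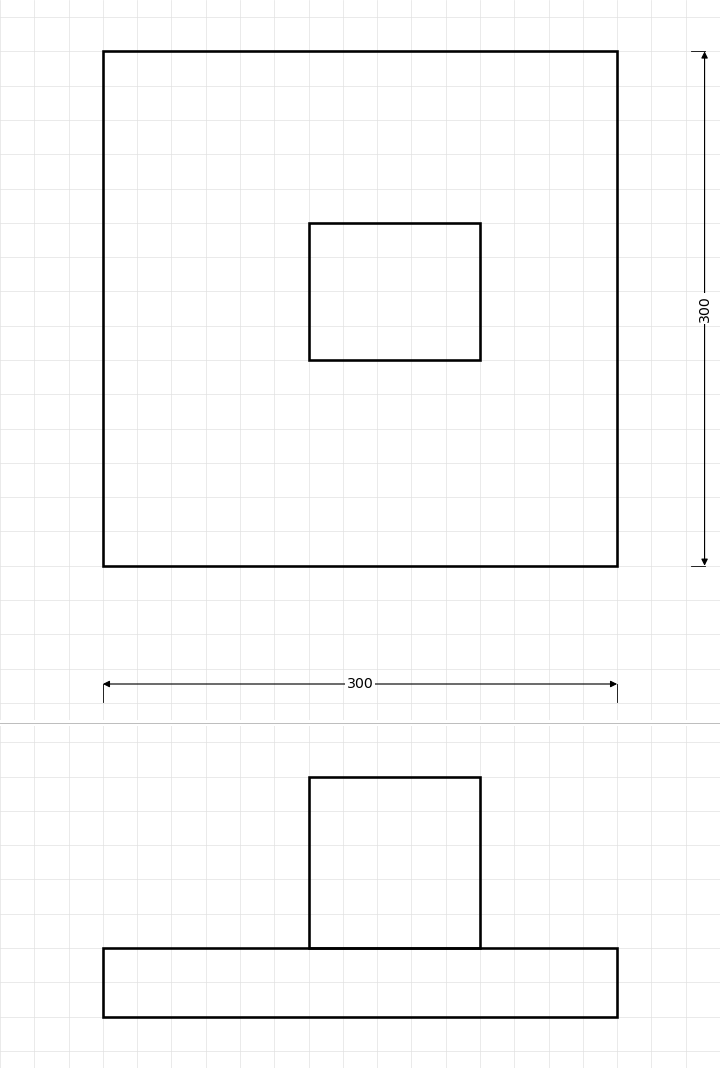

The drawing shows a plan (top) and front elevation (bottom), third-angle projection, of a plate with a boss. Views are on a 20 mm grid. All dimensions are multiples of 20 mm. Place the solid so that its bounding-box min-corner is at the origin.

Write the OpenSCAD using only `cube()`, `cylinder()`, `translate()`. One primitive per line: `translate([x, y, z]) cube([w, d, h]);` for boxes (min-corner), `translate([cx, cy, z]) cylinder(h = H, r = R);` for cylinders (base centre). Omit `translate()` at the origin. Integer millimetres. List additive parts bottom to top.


cube([300, 300, 40]);
translate([120, 120, 40]) cube([100, 80, 100]);


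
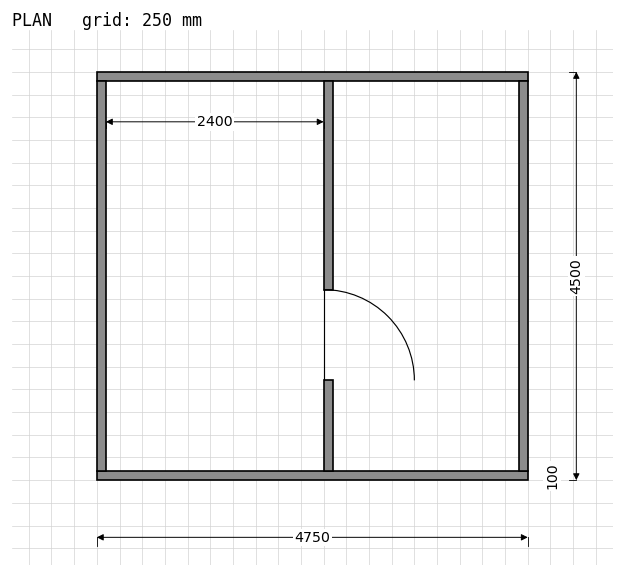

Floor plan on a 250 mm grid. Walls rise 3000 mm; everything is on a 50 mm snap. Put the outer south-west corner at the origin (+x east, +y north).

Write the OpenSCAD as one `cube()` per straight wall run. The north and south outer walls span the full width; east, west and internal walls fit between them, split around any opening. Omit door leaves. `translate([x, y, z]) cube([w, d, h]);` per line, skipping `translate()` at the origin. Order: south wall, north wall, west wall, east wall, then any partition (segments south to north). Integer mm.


cube([4750, 100, 3000]);
translate([0, 4400, 0]) cube([4750, 100, 3000]);
translate([0, 100, 0]) cube([100, 4300, 3000]);
translate([4650, 100, 0]) cube([100, 4300, 3000]);
translate([2500, 100, 0]) cube([100, 1000, 3000]);
translate([2500, 2100, 0]) cube([100, 2300, 3000]);


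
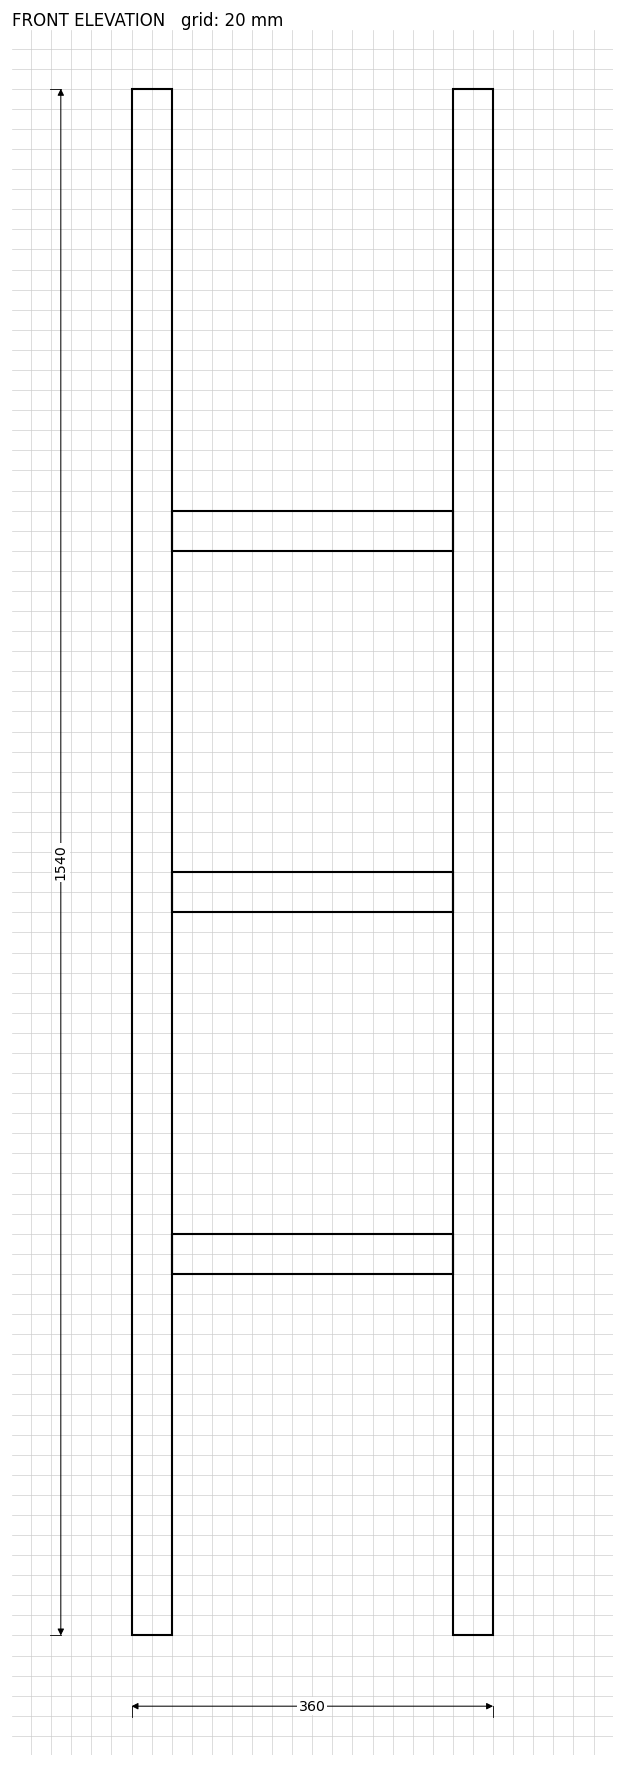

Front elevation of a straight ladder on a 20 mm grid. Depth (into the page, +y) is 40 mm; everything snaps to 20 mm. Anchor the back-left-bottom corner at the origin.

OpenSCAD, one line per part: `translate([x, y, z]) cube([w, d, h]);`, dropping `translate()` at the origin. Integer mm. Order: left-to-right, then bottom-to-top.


cube([40, 40, 1540]);
translate([40, 0, 360]) cube([280, 40, 40]);
translate([40, 0, 720]) cube([280, 40, 40]);
translate([40, 0, 1080]) cube([280, 40, 40]);
translate([320, 0, 0]) cube([40, 40, 1540]);
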